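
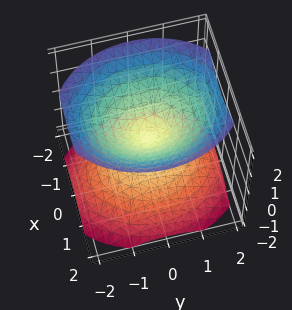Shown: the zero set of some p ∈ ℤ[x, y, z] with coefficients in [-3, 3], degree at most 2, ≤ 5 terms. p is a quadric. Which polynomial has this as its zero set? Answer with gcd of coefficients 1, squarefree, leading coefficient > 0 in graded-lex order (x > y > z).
3*x^2 + 2*y^2 - 3*z^2

First, I count 2 distinct pieces.
Then, the degree is 2 — two nappes meeting at a single point; a quadric.
Next, symmetries: the y ↦ −y reflection is a symmetry, so y appears only in even powers; it's symmetric under x → −x, forcing even powers of x; it's symmetric under z → −z, forcing even powers of z.
Then, against the integer gridlines: it crosses the y-axis at the gridline y = 0; one x-axis crossing is at x = 0.
Finally, fitting integer coefficients to these (and the overall shape) gives p.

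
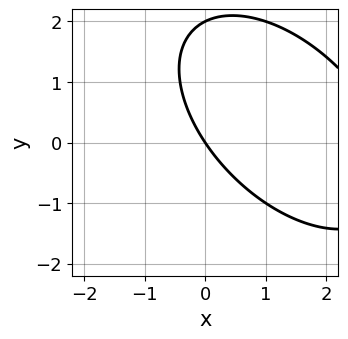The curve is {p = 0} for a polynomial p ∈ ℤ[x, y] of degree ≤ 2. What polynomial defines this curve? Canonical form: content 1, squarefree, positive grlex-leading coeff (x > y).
First, degree: a generic line meets the curve in up to 2 points, so deg p = 2.
Then, from the visible intercepts: among the integer gridlines, it crosses the y-axis at y ∈ {0, 2}; it meets the x-axis at x = 0 (among the integer gridlines).
Finally, putting this together gives p.

x^2 + x*y + y^2 - 3*x - 2*y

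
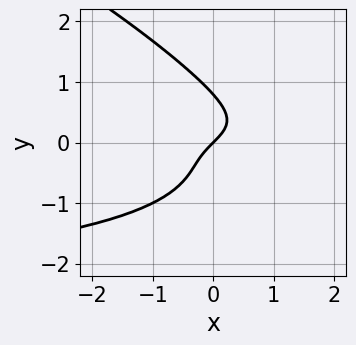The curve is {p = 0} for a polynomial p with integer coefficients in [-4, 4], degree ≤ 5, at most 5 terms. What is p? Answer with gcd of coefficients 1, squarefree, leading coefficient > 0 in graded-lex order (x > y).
x*y^3 + 2*y^4 + 3*x*y^2 + x - y

1. Degree: no degree-3 curve has this shape, so deg p = 4.
2. Reading off the gridlines: it crosses the y-axis at the gridline y = 0; one x-axis crossing is at x = 0.
3. Putting this together gives p.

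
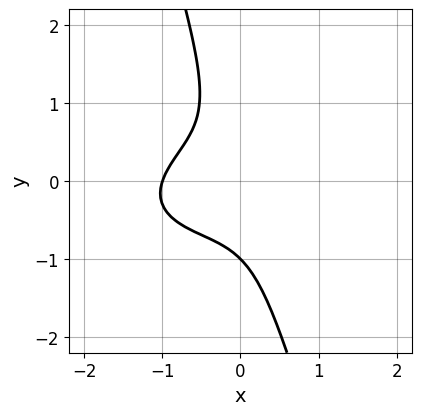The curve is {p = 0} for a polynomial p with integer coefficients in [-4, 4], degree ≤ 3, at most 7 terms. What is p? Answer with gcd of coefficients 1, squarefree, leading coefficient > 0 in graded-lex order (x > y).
1. deg p = 3. No degree-2 curve has this shape.
2. Checking where it meets the axes: one x-axis crossing is at x = -1; it meets the y-axis at y = -1 (among the integer gridlines).
3. These observations pin down the coefficients.

x^3 - x^2*y + 3*x*y^2 + y^3 + 1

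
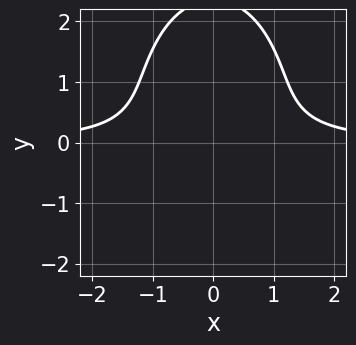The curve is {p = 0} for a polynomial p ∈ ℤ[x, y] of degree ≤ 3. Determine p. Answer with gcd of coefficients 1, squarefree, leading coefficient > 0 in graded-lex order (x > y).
2*x^2*y + y^3 - 2*y^2 - 2

(a) deg p = 3. A generic line meets the curve in up to 3 points.
(b) Symmetries: mirror symmetry x ↦ −x ⇒ only even powers of x.
(c) From the visible intercepts: no x-intercept at any integer in the box; it misses every integer gridline on the y-axis.
(d) Assembling these constraints gives the stated polynomial.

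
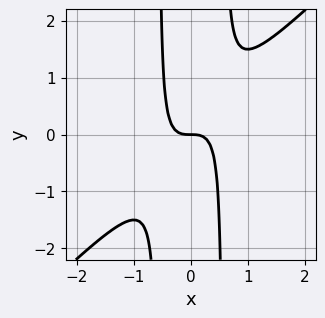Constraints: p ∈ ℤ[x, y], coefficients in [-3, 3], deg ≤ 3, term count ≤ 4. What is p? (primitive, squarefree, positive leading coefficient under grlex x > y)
First, degree: the shape is more complex than any degree-2 curve, so deg p = 3.
Next, observable constraints: it crosses the x-axis at the gridline x = 0; it meets the y-axis at y = 0 (among the integer gridlines).
Finally, these observations pin down the coefficients.

3*x^3 - 3*x^2*y + y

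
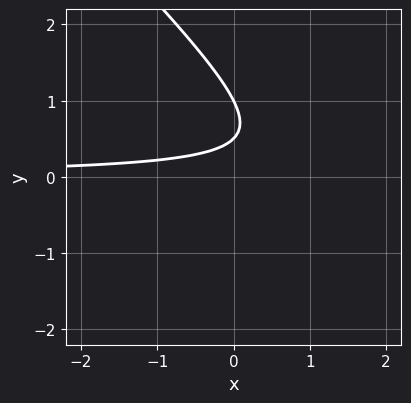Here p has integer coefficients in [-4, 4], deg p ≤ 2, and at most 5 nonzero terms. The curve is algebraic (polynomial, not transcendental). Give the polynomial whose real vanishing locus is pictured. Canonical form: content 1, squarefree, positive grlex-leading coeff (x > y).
2*x*y + 2*y^2 - 3*y + 1

(a) Degree: the shape is more complex than any degree-1 curve, so deg p = 2.
(b) Checking where it meets the axes: the curve avoids every integer x-axis point in the box; it crosses the y-axis at the gridline y = 1.
(c) Assembling these constraints gives the stated polynomial.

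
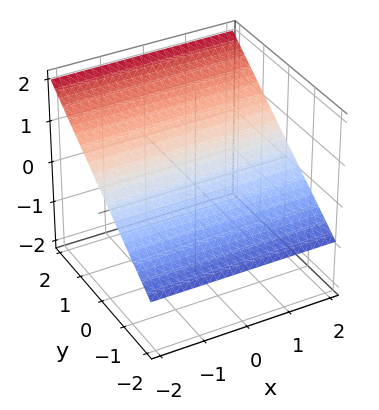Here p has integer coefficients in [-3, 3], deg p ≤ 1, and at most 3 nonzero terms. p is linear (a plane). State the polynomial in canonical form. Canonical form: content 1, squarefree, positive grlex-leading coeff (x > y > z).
1. deg p = 1. Every cross-section is a straight line — this is a plane.
2. From the visible intercepts: it misses every integer gridline on the x-axis; it meets the y-axis at y = -1 (among the integer gridlines).
3. Together with the visible shape, these determine p as stated.

2*y - 3*z + 2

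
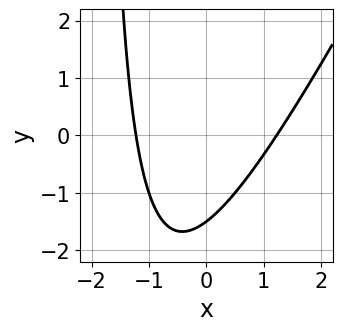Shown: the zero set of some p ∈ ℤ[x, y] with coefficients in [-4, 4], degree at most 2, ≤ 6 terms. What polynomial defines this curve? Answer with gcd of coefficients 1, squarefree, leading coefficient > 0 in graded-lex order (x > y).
(a) deg p = 2.
(b) Solving for integer coefficients yields p as stated.

2*x^2 - x*y - 2*y - 3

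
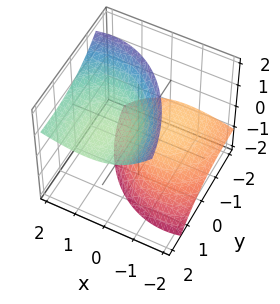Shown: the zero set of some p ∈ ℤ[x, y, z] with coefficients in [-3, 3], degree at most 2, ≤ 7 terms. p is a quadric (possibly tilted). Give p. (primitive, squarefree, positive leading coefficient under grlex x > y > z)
1. There are 2 components.
2. deg p = 2.
3. From the axis intercepts and sections: no x-intercept at any integer in the box; no y-intercept at any integer in the box.
4. Putting this together gives p.

2*x^2 - 3*x*z + y^2 - 3*y*z - 2*z^2 + 3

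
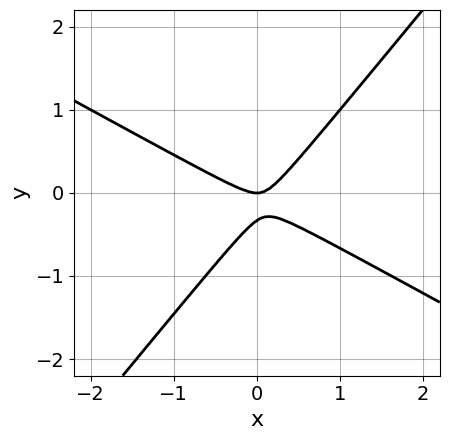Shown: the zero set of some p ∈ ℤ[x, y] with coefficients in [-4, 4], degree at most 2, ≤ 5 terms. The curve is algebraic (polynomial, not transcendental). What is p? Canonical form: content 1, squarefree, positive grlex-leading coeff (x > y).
2*x^2 + 2*x*y - 3*y^2 - y

(a) Degree: no degree-1 curve has this shape, so deg p = 2.
(b) Observable constraints: one y-axis crossing is at y = 0; it crosses the x-axis at the gridline x = 0.
(c) Fitting integer coefficients to these (and the overall shape) gives p.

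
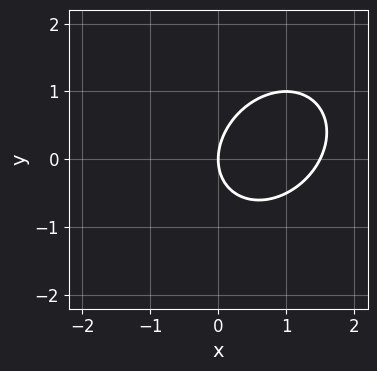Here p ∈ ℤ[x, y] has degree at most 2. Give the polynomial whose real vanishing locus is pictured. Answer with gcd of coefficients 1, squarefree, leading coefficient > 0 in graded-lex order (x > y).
2*x^2 - x*y + 2*y^2 - 3*x

1. The degree is 2 — no degree-1 curve has this shape.
2. Observable constraints: one y-axis crossing is at y = 0; it crosses the x-axis at the gridline x = 0.
3. Putting this together gives p.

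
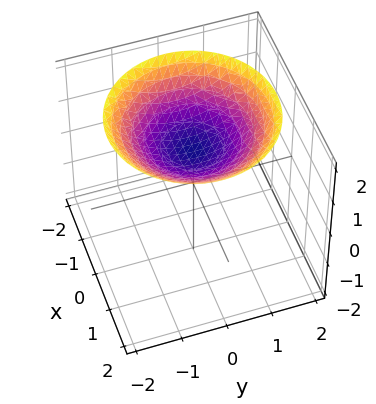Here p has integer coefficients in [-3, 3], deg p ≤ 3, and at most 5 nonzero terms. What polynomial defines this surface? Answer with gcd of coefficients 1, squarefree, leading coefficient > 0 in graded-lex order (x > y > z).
First, the degree is 2 — a generic line meets the surface in up to 2 points.
Next, symmetry: the z-axis is an axis of rotation, so x and y enter only as x² + y².
Next, from the visible intercepts: a circular section at z = 2 has radius between 1 and 2; no y-intercept at any integer in the box; it crosses the z-axis at the gridline z = 1; it misses every integer gridline on the x-axis.
Finally, the integer polynomial consistent with all of this is the stated p.

x^2 + y^2 - 3*z + 3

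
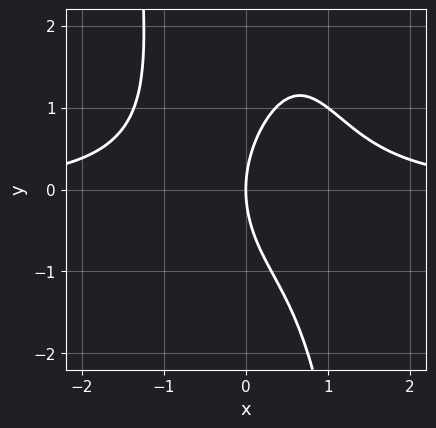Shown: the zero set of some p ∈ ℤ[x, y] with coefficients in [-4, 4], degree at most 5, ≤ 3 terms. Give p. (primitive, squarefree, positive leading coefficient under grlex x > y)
(a) The degree is 4 — the shape is more complex than any degree-3 curve.
(b) Observable constraints: it meets the x-axis at x = 0 (among the integer gridlines); one y-axis crossing is at y = 0.
(c) The integer polynomial consistent with all of this is the stated p.

2*x^3*y + y^2 - 3*x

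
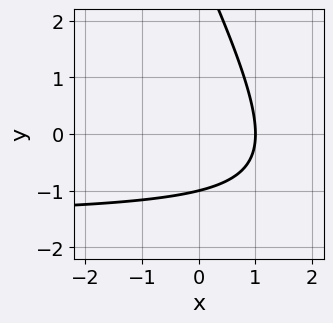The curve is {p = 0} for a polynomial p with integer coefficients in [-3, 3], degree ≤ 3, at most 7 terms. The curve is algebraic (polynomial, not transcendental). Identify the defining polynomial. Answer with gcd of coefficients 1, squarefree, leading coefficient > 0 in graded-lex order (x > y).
2*x*y + y^2 + 3*x - 2*y - 3

The degree is 2 — no degree-1 curve has this shape.
Reading off the gridlines: one x-axis crossing is at x = 1; one y-axis crossing is at y = -1.
Together with the visible shape, these determine p as stated.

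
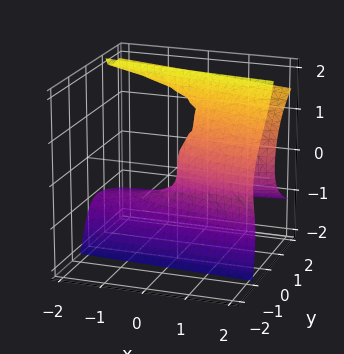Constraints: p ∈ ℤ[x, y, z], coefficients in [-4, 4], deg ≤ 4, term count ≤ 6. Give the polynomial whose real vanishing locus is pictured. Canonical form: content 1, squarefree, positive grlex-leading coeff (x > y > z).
1. deg p = 3. No degree-2 surface has this shape.
2. Observable constraints: it meets the x-axis at x = 0 (among the integer gridlines); it crosses the z-axis at the gridline z = 0; it crosses the y-axis at the gridline y = 0.
3. Assembling these constraints gives the stated polynomial.

3*y*z^2 - z^3 - 3*y^2 + x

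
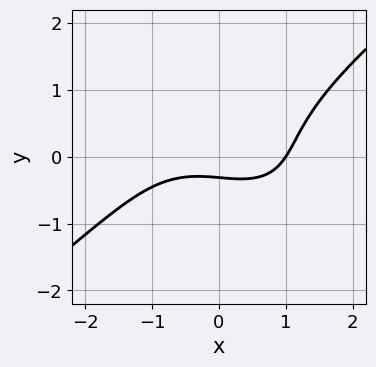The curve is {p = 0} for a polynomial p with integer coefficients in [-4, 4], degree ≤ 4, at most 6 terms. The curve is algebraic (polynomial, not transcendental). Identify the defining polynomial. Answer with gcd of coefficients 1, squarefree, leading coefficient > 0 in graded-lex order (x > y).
x^3 - 2*y^3 + x*y - 3*y - 1

(a) deg p = 3. A generic line meets the curve in up to 3 points.
(b) Against the integer gridlines: it meets the x-axis at x = 1 (among the integer gridlines).
(c) Assembling these constraints gives the stated polynomial.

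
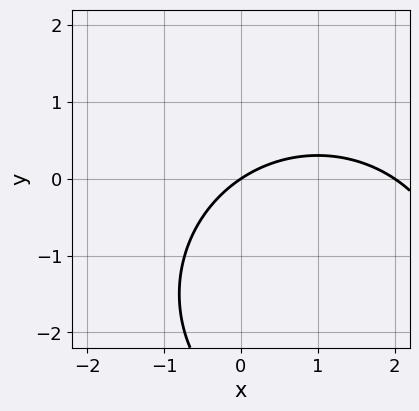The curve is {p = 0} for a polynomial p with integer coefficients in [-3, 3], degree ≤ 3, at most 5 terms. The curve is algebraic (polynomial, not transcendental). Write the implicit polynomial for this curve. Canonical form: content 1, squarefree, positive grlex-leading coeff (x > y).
(a) Degree: no degree-1 curve has this shape, so deg p = 2.
(b) Observable constraints: it crosses the y-axis at the gridline y = 0; among the integer gridlines, it crosses the x-axis at x ∈ {0, 2}.
(c) These observations pin down the coefficients.

x^2 + y^2 - 2*x + 3*y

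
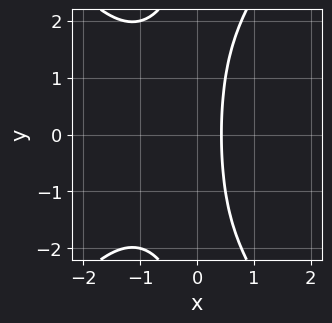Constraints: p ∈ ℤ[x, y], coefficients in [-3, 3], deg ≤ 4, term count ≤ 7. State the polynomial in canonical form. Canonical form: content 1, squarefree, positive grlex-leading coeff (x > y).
Degree: the shape is more complex than any degree-2 curve, so deg p = 3.
Symmetries: mirror symmetry y ↦ −y ⇒ only even powers of y.
Checking where it meets the axes: the curve avoids every integer y-axis point in the box.
Putting this together gives p.

2*x^3 - x*y^2 + 3*x^2 + 3*x - 2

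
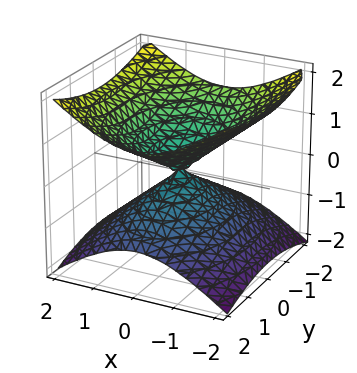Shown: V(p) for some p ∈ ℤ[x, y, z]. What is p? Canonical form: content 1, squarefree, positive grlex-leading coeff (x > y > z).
1. The degree is 2 — a double cone through the origin; a quadric.
2. Symmetries: the y ↦ −y reflection is a symmetry, so y appears only in even powers; it's symmetric under x → −x, forcing even powers of x; mirror symmetry z ↦ −z ⇒ only even powers of z.
3. Reading off the gridlines: it crosses the y-axis at the gridline y = 0; it meets the z-axis at z = 0 (among the integer gridlines).
4. The integer polynomial consistent with all of this is the stated p.

2*x^2 + y^2 - 3*z^2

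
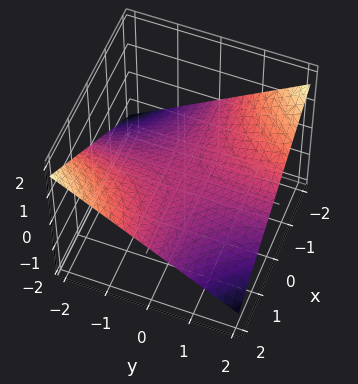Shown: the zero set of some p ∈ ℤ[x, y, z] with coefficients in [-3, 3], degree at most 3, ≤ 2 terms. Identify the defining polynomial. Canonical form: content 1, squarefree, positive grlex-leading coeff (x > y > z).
x*y + 3*z

deg p = 2.
From the visible intercepts: one z-axis crossing is at z = 0; every point of the y-axis in the box is on the surface; every point of the x-axis in the box is on the surface.
Together with the visible shape, these determine p as stated.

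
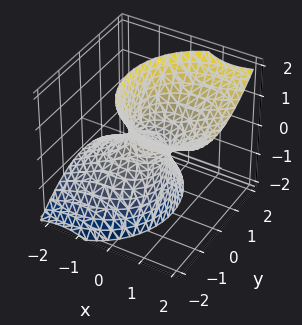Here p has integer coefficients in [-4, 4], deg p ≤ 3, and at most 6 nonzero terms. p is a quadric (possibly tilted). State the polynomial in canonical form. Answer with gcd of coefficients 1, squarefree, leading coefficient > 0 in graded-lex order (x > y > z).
2*x^2 - 3*x*z + 2*y^2 - z^2 - 1

(a) deg p = 2. A generic line meets the surface in up to 2 points.
(b) Checking where it meets the axes: it misses every integer gridline on the z-axis.
(c) Solving for integer coefficients yields p as stated.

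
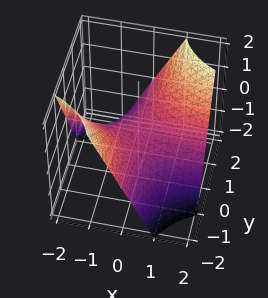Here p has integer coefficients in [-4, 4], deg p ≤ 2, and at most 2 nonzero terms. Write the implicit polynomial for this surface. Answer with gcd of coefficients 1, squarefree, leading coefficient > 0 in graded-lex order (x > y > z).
x*y - z

Degree: a hyperbolic paraboloid; a quadric, so deg p = 2.
Checking where it meets the axes: every point of the x-axis in the box is on the surface; every point of the y-axis in the box is on the surface.
Together with the visible shape, these determine p as stated.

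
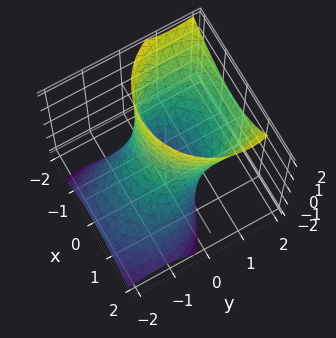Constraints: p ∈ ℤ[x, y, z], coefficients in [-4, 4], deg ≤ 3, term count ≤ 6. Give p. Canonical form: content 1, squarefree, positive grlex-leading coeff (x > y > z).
1. deg p = 2. No degree-1 surface has this shape.
2. Reading off the gridlines: it misses every integer gridline on the z-axis; the x-axis gridline crossings are at x ∈ {-1, 1}; among the integer gridlines, it crosses the y-axis at y ∈ {-1, 1}.
3. Fitting integer coefficients to these (and the overall shape) gives p.

2*x^2 + x*z + 2*y^2 - 3*y*z - 2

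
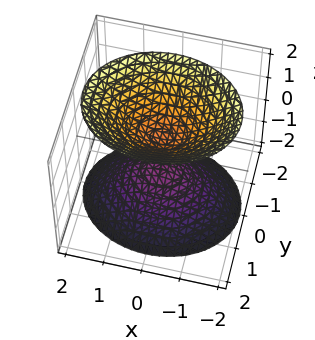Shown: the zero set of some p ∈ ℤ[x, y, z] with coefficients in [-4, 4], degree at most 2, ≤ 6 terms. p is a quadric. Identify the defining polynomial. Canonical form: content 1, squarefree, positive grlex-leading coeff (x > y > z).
1. There are 2 components.
2. The degree is 2 — two separate bowl-shaped sheets opening away from each other; a quadric.
3. Symmetries: mirror symmetry z ↦ −z ⇒ only even powers of z; the y ↦ −y reflection is a symmetry, so y appears only in even powers; the x ↦ −x reflection is a symmetry, so x appears only in even powers.
4. From the visible intercepts: the surface avoids every integer y-axis point in the box; it misses every integer gridline on the x-axis.
5. These observations pin down the coefficients.

2*x^2 + 3*y^2 - 2*z^2 + 1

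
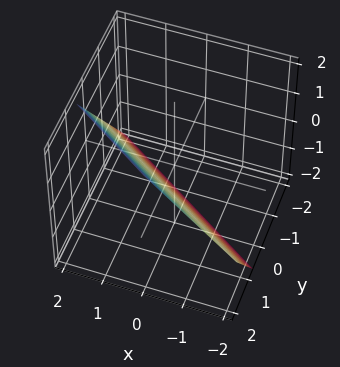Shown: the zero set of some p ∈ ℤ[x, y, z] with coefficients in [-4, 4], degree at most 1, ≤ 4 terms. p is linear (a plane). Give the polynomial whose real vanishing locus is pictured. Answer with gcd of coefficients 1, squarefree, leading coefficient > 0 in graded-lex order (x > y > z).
2*x + 3*y - 2*z - 2

First, the degree is 1 — every cross-section is a straight line — this is a plane.
Then, from the axis intercepts and sections: one z-axis crossing is at z = -1; it crosses the x-axis at the gridline x = 1.
Finally, the integer polynomial consistent with all of this is the stated p.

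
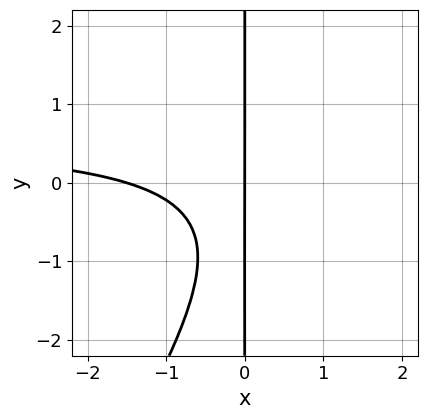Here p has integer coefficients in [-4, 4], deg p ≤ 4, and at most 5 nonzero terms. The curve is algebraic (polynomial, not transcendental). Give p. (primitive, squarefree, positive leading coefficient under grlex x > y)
3*x^2*y - 2*x*y^2 - 2*x^2 - 2*x*y - 3*x

(a) Degree: no degree-2 curve has this shape, so deg p = 3.
(b) Against the integer gridlines: the visible y-axis segment lies entirely on the curve; it meets the x-axis at x = 0 (among the integer gridlines).
(c) Together with the visible shape, these determine p as stated.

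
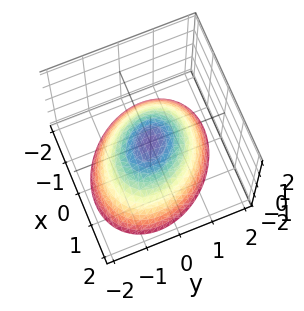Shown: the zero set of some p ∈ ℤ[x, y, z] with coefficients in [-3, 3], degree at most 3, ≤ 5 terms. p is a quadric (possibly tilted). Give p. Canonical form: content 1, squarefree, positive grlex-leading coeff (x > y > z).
2*x^2 + x*y + 2*y^2 + 3*z

1. deg p = 2.
2. Checking where it meets the axes: it meets the z-axis at z = 0 (among the integer gridlines); it meets the x-axis at x = 0 (among the integer gridlines).
3. Fitting integer coefficients to these (and the overall shape) gives p.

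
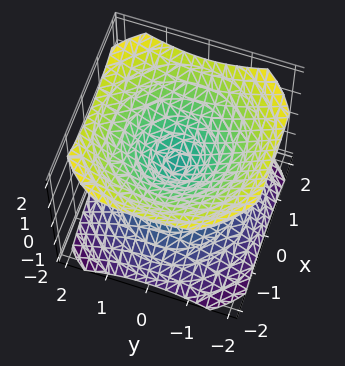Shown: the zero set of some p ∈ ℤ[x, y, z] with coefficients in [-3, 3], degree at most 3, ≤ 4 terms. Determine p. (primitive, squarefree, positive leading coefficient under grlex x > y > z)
First, there are 2 components. They look like related sheets of one shape, so recover p as a whole.
Then, degree: a double cone through the origin; a quadric, so deg p = 2.
Then, symmetries: mirror symmetry z ↦ −z ⇒ only even powers of z; the surface is invariant under rotation about z: p = q(x² + y², z).
Next, against the integer gridlines: a circular section at z = -1 has radius between 1 and 2; one z-axis crossing is at z = 0; one y-axis crossing is at y = 0; it meets the x-axis at x = 0 (among the integer gridlines).
Finally, solving for integer coefficients yields p as stated.

2*x^2 + 2*y^2 - 3*z^2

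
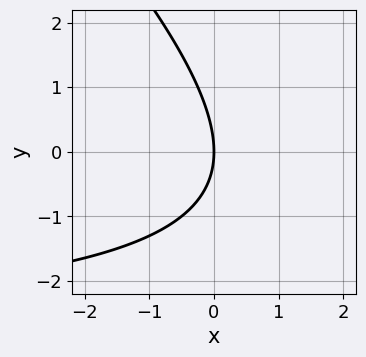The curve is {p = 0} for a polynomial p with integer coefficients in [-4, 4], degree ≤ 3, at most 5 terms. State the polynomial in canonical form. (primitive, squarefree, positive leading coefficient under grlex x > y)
x*y + y^2 + 3*x

First, deg p = 2.
Then, reading off the gridlines: one x-axis crossing is at x = 0; it meets the y-axis at y = 0 (among the integer gridlines).
Finally, matching integer coefficients to the picture gives p.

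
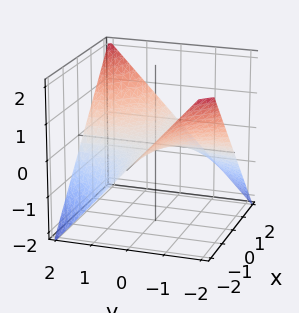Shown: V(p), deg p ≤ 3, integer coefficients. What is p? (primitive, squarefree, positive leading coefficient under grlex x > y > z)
x*y - 2*z

First, the degree is 2 — a hyperbolic paraboloid; a quadric.
Next, from the axis intercepts and sections: one z-axis crossing is at z = 0; every point of the x-axis in the box is on the surface.
Finally, matching integer coefficients to the picture gives p. Check: (0, -2, 0) on the y-axis lies on the surface, and p(0, -2, 0) = 0. ✓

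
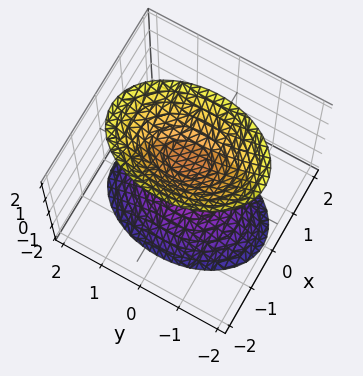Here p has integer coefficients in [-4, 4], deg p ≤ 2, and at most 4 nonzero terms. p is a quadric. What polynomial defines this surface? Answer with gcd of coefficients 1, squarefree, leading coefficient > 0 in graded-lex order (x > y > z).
2*x^2 + y^2 - z^2 + 1

There are 2 components.
deg p = 2.
Symmetries: it's symmetric under y → −y, forcing even powers of y; it's symmetric under x → −x, forcing even powers of x; mirror symmetry z ↦ −z ⇒ only even powers of z.
Reading off the gridlines: it misses every integer gridline on the y-axis; the surface avoids every integer x-axis point in the box.
Solving for integer coefficients yields p as stated.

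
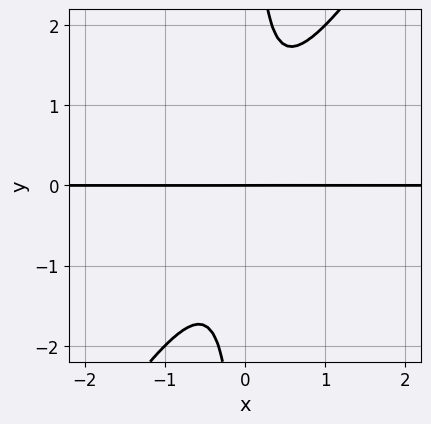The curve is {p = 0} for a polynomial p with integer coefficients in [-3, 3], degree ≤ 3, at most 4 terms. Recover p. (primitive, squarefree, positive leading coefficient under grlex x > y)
Degree: a generic line meets the curve in up to 3 points, so deg p = 3.
Observable constraints: every point of the x-axis in the box is on the curve; it crosses the y-axis at the gridline y = 0.
Fitting integer coefficients to these (and the overall shape) gives p.

3*x^2*y - 2*x*y^2 + y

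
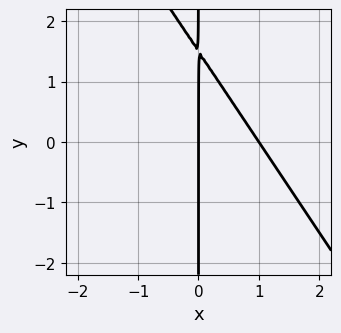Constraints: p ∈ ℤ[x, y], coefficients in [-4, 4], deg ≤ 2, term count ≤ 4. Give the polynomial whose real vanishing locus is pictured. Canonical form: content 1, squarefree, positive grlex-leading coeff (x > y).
(a) Degree: a generic line meets the curve in up to 2 points, so deg p = 2.
(b) Reading off the gridlines: among the integer gridlines, it crosses the x-axis at x ∈ {0, 1}; every point of the y-axis in the box is on the curve.
(c) Putting this together gives p.

3*x^2 + 2*x*y - 3*x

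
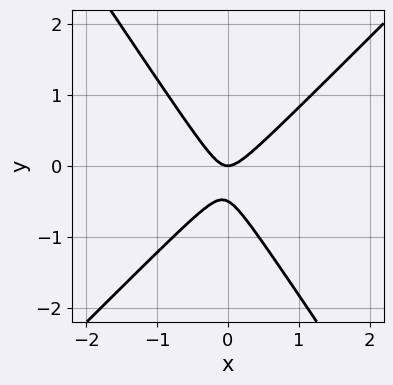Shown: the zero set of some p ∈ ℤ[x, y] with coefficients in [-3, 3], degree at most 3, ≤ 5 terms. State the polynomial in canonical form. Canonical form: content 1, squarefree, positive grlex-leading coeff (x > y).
3*x^2 - x*y - 2*y^2 - y

The degree is 2 — the shape is more complex than any degree-1 curve.
Against the integer gridlines: it meets the x-axis at x = 0 (among the integer gridlines); it crosses the y-axis at the gridline y = 0.
The integer polynomial consistent with all of this is the stated p.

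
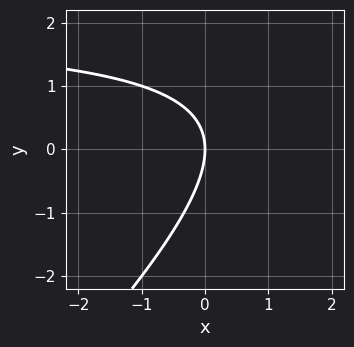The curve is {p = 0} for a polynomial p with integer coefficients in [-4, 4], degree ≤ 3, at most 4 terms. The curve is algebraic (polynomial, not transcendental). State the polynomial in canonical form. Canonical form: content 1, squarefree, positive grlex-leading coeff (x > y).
First, deg p = 2. A generic line meets the curve in up to 2 points.
Then, against the integer gridlines: it crosses the y-axis at the gridline y = 0; one x-axis crossing is at x = 0.
Finally, fitting integer coefficients to these (and the overall shape) gives p.

x*y - y^2 - 2*x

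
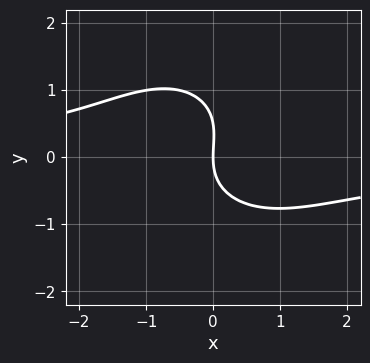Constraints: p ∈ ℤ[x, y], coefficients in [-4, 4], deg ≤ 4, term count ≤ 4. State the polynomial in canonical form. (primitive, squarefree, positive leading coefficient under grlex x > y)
2*x^2*y + 2*y^3 - y^2 + 3*x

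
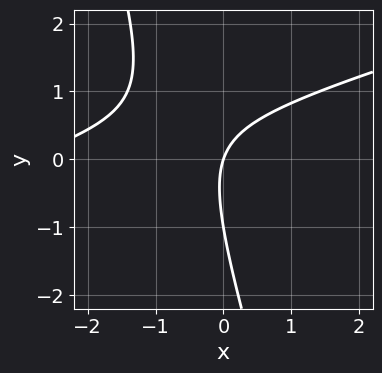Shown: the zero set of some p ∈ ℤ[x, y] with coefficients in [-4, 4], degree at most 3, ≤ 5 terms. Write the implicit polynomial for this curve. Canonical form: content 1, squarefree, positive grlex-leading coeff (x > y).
x^2 - 3*x*y - y^2 + 3*x - y

Degree: a generic line meets the curve in up to 2 points, so deg p = 2.
From the axis intercepts and sections: it crosses the x-axis at the gridline x = 0; the y-axis gridline crossings are at y ∈ {-1, 0}.
Assembling these constraints gives the stated polynomial.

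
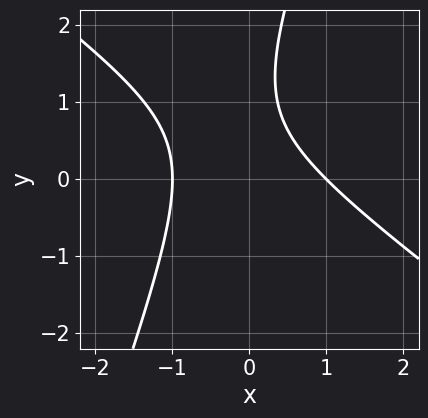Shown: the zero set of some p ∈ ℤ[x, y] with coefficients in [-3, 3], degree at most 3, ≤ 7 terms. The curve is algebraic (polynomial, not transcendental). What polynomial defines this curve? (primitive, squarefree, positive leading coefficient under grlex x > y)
First, degree: a generic line meets the curve in up to 2 points, so deg p = 2.
Next, reading off the gridlines: among the integer gridlines, it crosses the x-axis at x ∈ {-1, 1}; no y-intercept at any integer in the box.
Finally, putting this together gives p.

2*x^2 + 2*x*y - y^2 + 2*y - 2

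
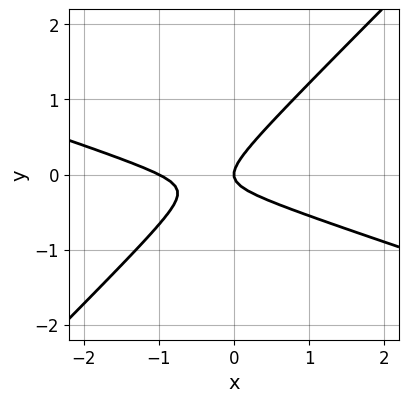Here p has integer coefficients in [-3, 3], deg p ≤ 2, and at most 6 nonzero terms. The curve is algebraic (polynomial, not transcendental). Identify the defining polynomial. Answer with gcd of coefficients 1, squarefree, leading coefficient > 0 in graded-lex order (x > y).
x^2 + 2*x*y - 3*y^2 + x

(a) deg p = 2. No degree-1 curve has this shape.
(b) From the axis intercepts and sections: it meets the y-axis at y = 0 (among the integer gridlines); among the integer gridlines, it crosses the x-axis at x ∈ {-1, 0}.
(c) Matching integer coefficients to the picture gives p.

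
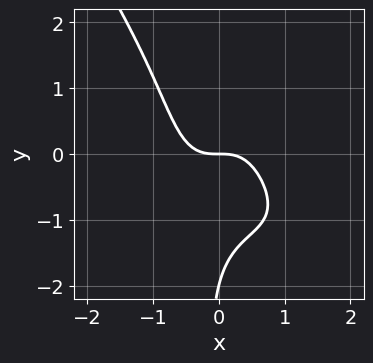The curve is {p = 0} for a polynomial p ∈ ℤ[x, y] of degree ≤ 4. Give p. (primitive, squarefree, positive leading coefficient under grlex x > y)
2*x^3*y - x*y^3 + 3*x^3 + y^2 + 2*y

Degree: the shape is more complex than any degree-3 curve, so deg p = 4.
Against the integer gridlines: it meets the x-axis at x = 0 (among the integer gridlines); the y-axis gridline crossings are at y ∈ {-2, 0}.
Matching integer coefficients to the picture gives p.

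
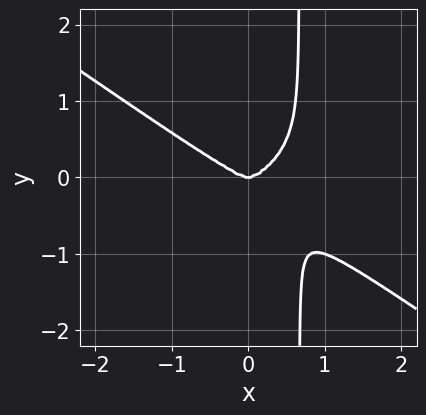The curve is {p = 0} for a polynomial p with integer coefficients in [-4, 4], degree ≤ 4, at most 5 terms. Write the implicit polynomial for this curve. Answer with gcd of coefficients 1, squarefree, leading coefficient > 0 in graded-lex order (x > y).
The degree is 4 — a generic line meets the curve in up to 4 points.
From the axis intercepts and sections: it crosses the x-axis at the gridline x = 0; one y-axis crossing is at y = 0.
These observations pin down the coefficients.

x^4 + 3*x*y^3 - 2*y^3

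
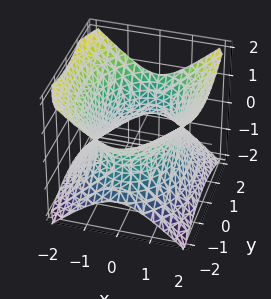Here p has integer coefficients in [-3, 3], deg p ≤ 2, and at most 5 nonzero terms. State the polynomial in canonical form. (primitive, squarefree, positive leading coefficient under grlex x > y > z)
2*x^2 + y^2 - 2*z^2 - 3

First, the degree is 2 — an hourglass — one-sheet hyperboloid; a quadric.
Next, symmetries: mirror symmetry z ↦ −z ⇒ only even powers of z; mirror symmetry x ↦ −x ⇒ only even powers of x; mirror symmetry y ↦ −y ⇒ only even powers of y.
Next, against the integer gridlines: it misses every integer gridline on the z-axis.
Finally, assembling these constraints gives the stated polynomial.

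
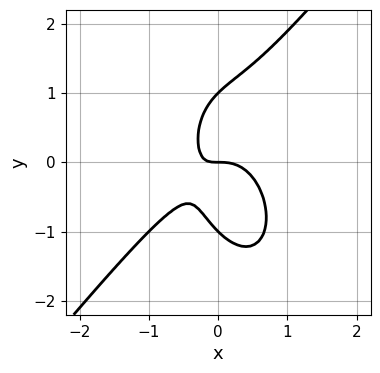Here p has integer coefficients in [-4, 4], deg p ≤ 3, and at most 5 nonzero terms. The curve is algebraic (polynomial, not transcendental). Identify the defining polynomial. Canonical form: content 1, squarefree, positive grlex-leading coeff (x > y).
3*x^3 - x^2*y - y^3 + 2*x*y + y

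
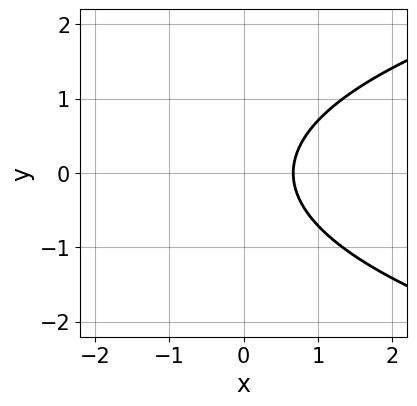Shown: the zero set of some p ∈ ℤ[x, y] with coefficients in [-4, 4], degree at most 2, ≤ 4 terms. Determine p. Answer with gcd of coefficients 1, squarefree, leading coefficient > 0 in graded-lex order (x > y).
2*y^2 - 3*x + 2

(a) Degree: the shape is more complex than any degree-1 curve, so deg p = 2.
(b) Symmetries: it's symmetric under y → −y, forcing even powers of y.
(c) Against the integer gridlines: it misses every integer gridline on the y-axis.
(d) Fitting integer coefficients to these (and the overall shape) gives p.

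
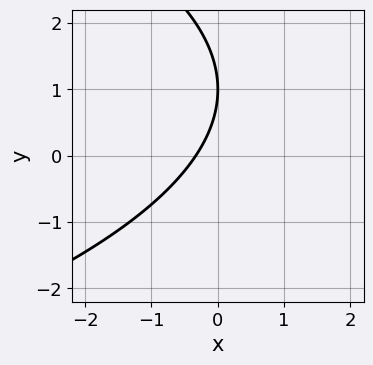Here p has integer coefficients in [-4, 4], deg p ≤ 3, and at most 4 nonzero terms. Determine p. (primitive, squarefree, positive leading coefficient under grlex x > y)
y^2 + 3*x - 2*y + 1

(a) The degree is 2 — a generic line meets the curve in up to 2 points.
(b) Checking where it meets the axes: it meets the y-axis at y = 1 (among the integer gridlines).
(c) Assembling these constraints gives the stated polynomial.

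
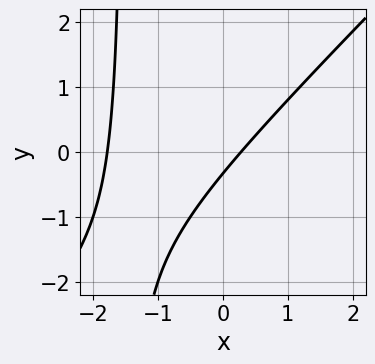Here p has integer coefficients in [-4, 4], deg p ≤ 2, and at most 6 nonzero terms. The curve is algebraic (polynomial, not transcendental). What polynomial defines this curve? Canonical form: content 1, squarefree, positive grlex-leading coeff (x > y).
2*x^2 - 2*x*y + 3*x - 3*y - 1

First, the degree is 2 — the shape is more complex than any degree-1 curve.
Finally, solving for integer coefficients yields p as stated.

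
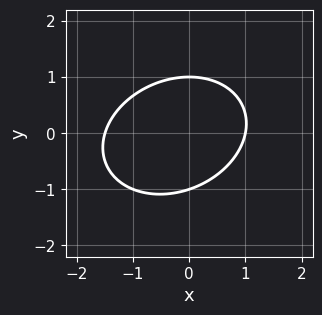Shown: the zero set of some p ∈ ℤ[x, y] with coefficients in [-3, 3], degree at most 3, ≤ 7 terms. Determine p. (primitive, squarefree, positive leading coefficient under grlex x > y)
2*x^2 - x*y + 3*y^2 + x - 3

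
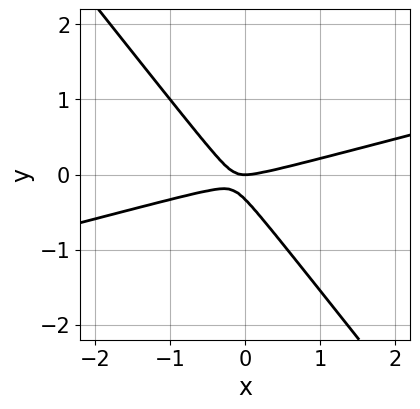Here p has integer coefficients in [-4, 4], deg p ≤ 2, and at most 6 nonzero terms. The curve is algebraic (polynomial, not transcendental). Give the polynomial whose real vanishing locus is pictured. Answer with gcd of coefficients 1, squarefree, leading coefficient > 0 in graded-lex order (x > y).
1. Degree: the shape is more complex than any degree-1 curve, so deg p = 2.
2. From the visible intercepts: it crosses the x-axis at the gridline x = 0; one y-axis crossing is at y = 0.
3. Solving for integer coefficients yields p as stated.

x^2 - 3*x*y - 3*y^2 - y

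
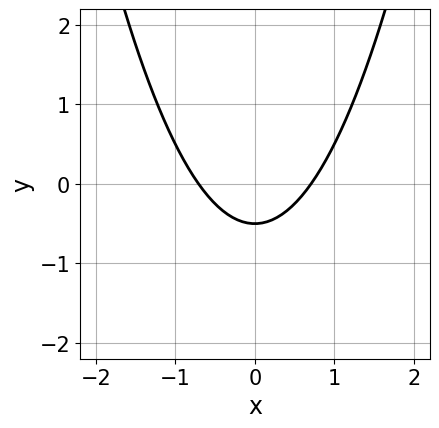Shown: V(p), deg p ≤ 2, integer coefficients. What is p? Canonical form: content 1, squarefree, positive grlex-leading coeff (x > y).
First, degree: no degree-1 curve has this shape, so deg p = 2.
Next, symmetries: mirror symmetry x ↦ −x ⇒ only even powers of x.
Finally, assembling these constraints gives the stated polynomial.

2*x^2 - 2*y - 1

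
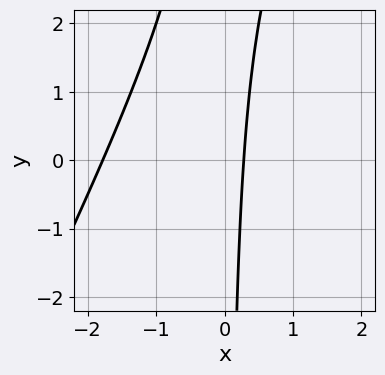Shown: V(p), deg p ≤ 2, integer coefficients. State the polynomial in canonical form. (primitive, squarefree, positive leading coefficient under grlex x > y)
2*x^2 - x*y + 3*x - 1

(a) The degree is 2 — the shape is more complex than any degree-1 curve.
(b) Reading off the gridlines: no y-intercept at any integer in the box.
(c) These observations pin down the coefficients.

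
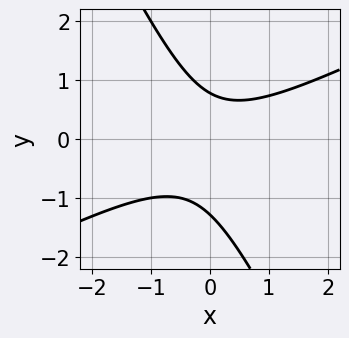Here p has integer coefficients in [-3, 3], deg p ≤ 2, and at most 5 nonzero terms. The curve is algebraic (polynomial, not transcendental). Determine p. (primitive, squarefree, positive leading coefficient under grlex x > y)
First, the degree is 2 — the shape is more complex than any degree-1 curve.
Then, observable constraints: no x-intercept at any integer in the box.
Finally, assembling these constraints gives the stated polynomial.

2*x^2 - 3*x*y - 2*y^2 - y + 2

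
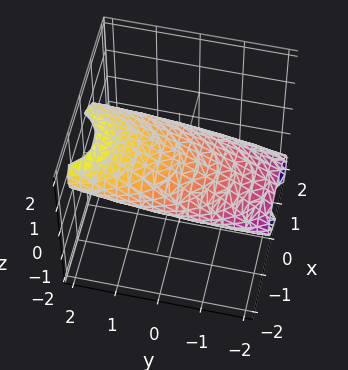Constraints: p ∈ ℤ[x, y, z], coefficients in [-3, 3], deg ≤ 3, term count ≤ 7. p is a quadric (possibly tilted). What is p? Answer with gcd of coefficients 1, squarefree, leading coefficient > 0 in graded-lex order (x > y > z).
2*x^2 + 2*x*z + y^2 - 3*y*z + 3*z^2 - 3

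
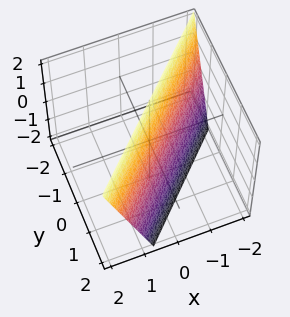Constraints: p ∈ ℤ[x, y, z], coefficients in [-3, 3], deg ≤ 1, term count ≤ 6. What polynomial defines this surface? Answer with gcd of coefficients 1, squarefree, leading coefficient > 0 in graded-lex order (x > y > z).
3*x - 3*y - z + 2

1. deg p = 1. Every cross-section is a straight line — this is a plane.
2. Against the integer gridlines: it meets the z-axis at z = 2 (among the integer gridlines).
3. Fitting integer coefficients to these (and the overall shape) gives p.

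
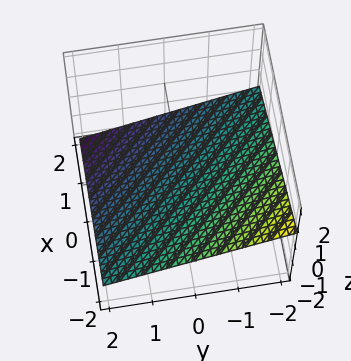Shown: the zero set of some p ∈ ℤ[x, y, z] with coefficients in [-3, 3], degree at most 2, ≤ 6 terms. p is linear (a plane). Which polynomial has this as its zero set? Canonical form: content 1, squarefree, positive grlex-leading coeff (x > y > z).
First, deg p = 1. The surface is flat (a plane).
Then, reading off the gridlines: it meets the y-axis at y = -2 (among the integer gridlines); it meets the x-axis at x = -2 (among the integer gridlines).
Finally, together with the visible shape, these determine p as stated.

x + y + 3*z + 2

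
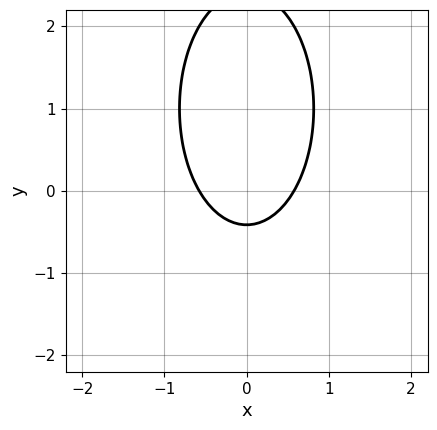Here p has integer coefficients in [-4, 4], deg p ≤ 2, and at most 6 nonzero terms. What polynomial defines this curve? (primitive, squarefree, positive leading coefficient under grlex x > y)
3*x^2 + y^2 - 2*y - 1

deg p = 2.
Symmetries: it's symmetric under x → −x, forcing even powers of x.
The integer polynomial consistent with all of this is the stated p.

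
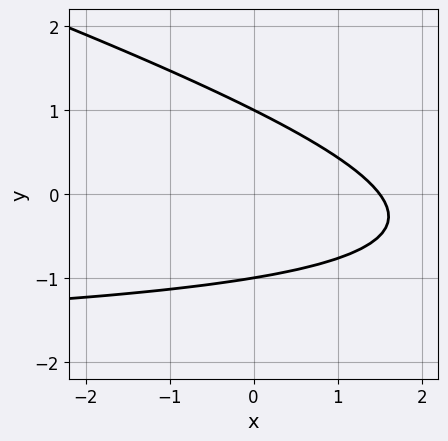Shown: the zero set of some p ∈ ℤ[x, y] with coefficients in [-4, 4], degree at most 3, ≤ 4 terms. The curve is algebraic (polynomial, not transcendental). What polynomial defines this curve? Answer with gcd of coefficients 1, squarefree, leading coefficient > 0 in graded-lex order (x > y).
x*y + 3*y^2 + 2*x - 3

First, the degree is 2 — a generic line meets the curve in up to 2 points.
Next, from the visible intercepts: the y-axis gridline crossings are at y ∈ {-1, 1}.
Finally, together with the visible shape, these determine p as stated.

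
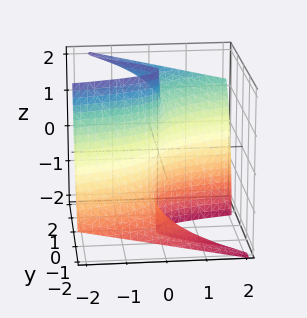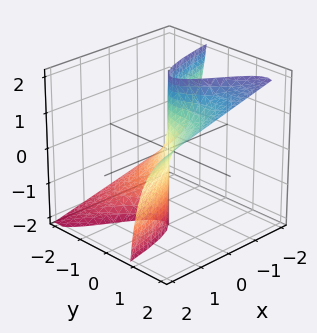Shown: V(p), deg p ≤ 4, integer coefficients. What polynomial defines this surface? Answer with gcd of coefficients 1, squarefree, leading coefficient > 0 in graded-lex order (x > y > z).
1. Degree: no degree-2 surface has this shape, so deg p = 3.
2. Observable constraints: every point of the z-axis in the box is on the surface; it meets the y-axis at y = 0 (among the integer gridlines).
3. These observations pin down the coefficients.

2*y^3 - 3*y^2*z - 3*x + 2*y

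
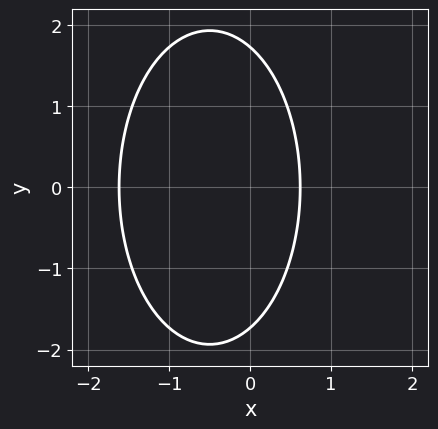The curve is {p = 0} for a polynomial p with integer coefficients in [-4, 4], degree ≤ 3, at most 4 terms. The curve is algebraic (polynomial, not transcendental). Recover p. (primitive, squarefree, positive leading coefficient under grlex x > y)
3*x^2 + y^2 + 3*x - 3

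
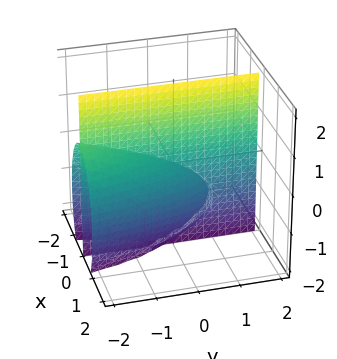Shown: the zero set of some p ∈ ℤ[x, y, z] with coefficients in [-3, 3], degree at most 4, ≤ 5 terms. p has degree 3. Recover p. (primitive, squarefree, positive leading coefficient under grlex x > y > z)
There are 2 components. Treating them together as one polynomial.
Degree: no degree-2 surface has this shape, so deg p = 3.
Against the integer gridlines: every point of the z-axis in the box is on the surface; the visible y-axis segment lies entirely on the surface.
These observations pin down the coefficients.

3*x^3 + x*z^2 + x*y + 2*x*z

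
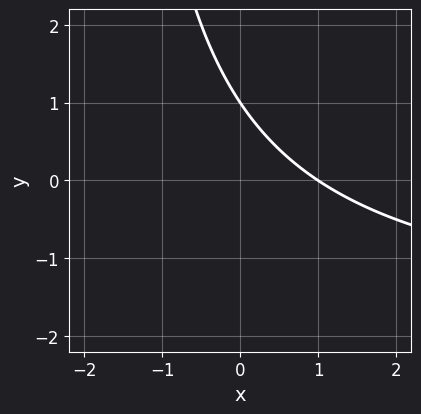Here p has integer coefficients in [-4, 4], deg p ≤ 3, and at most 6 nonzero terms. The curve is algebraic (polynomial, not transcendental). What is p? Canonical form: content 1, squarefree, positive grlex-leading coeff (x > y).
x*y + 2*x + 2*y - 2

The degree is 2 — no degree-1 curve has this shape.
Reading off the gridlines: it meets the y-axis at y = 1 (among the integer gridlines); it crosses the x-axis at the gridline x = 1.
Together with the visible shape, these determine p as stated.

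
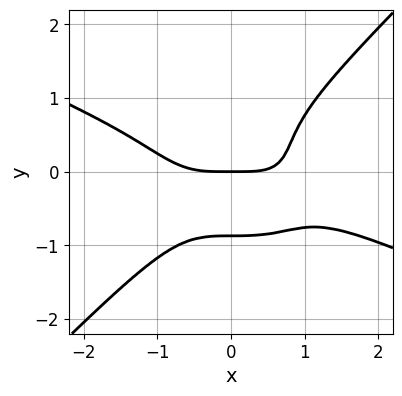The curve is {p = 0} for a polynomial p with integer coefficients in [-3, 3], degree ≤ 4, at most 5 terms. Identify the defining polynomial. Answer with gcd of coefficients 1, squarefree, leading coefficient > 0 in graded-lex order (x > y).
deg p = 4. The shape is more complex than any degree-3 curve.
Checking where it meets the axes: one x-axis crossing is at x = 0; it crosses the y-axis at the gridline y = 0.
These observations pin down the coefficients.

x^4 + 2*x^3*y - 3*y^4 - 2*y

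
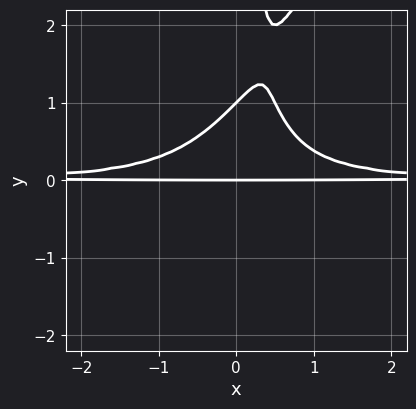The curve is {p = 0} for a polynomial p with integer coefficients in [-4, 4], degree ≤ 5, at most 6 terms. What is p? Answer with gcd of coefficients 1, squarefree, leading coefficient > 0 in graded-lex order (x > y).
(a) The degree is 4 — the shape is more complex than any degree-3 curve.
(b) From the visible intercepts: the y-axis gridline crossings are at y ∈ {0, 1}; every point of the x-axis in the box is on the curve.
(c) Together with the visible shape, these determine p as stated.

2*x^2*y^2 - x*y^3 + y^2 - y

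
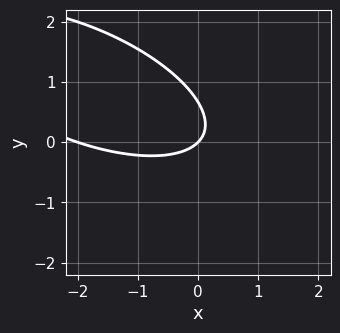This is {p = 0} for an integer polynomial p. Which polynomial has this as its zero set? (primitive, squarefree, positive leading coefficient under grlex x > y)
(a) The degree is 2 — a generic line meets the curve in up to 2 points.
(b) Observable constraints: it meets the y-axis at y = 0 (among the integer gridlines); the x-axis gridline crossings are at x ∈ {-2, 0}.
(c) Solving for integer coefficients yields p as stated.

x^2 + 2*x*y + 3*y^2 + 2*x - 2*y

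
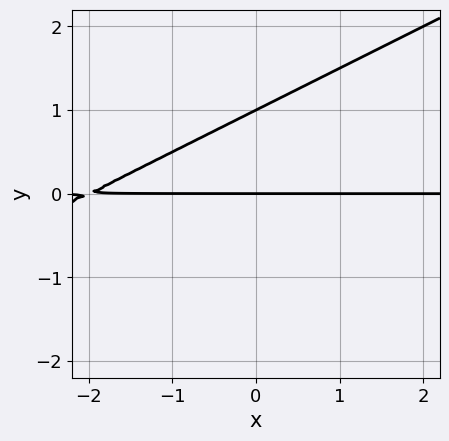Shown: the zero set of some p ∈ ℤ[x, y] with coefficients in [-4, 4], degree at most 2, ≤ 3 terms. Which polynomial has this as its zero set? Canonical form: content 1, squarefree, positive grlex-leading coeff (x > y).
x*y - 2*y^2 + 2*y

1. The degree is 2 — a generic line meets the curve in up to 2 points.
2. From the axis intercepts and sections: the y-axis gridline crossings are at y ∈ {0, 1}; every point of the x-axis in the box is on the curve.
3. Together with the visible shape, these determine p as stated.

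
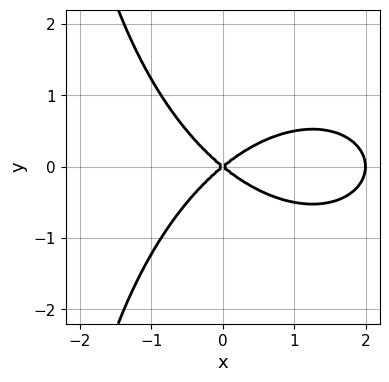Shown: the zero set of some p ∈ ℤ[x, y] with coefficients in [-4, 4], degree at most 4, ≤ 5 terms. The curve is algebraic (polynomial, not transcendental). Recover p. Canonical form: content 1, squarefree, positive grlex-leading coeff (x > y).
x^3 + x*y^2 - 2*x^2 + 3*y^2

(a) deg p = 3. The shape is more complex than any degree-2 curve.
(b) Symmetries: the y ↦ −y reflection is a symmetry, so y appears only in even powers.
(c) Against the integer gridlines: it meets the y-axis at y = 0 (among the integer gridlines); the x-axis gridline crossings are at x ∈ {0, 2}.
(d) Together with the visible shape, these determine p as stated.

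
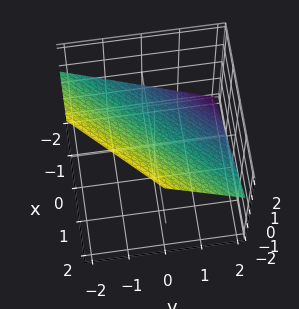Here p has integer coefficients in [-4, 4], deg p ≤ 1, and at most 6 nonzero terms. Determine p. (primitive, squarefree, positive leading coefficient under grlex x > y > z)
(a) deg p = 1.
(b) Reading off the gridlines: it meets the x-axis at x = -1 (among the integer gridlines); one y-axis crossing is at y = 1.
(c) Fitting integer coefficients to these (and the overall shape) gives p.

2*x - 2*y - 3*z + 2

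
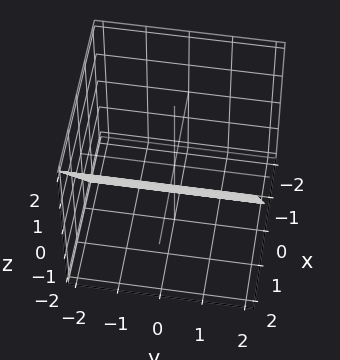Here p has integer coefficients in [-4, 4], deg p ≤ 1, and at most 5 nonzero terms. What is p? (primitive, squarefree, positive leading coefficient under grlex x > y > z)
Degree: every cross-section is a straight line — this is a plane, so deg p = 1.
Reading off the gridlines: it misses every integer gridline on the y-axis; it meets the z-axis at z = -1 (among the integer gridlines).
Together with the visible shape, these determine p as stated.

3*x - 2*z - 2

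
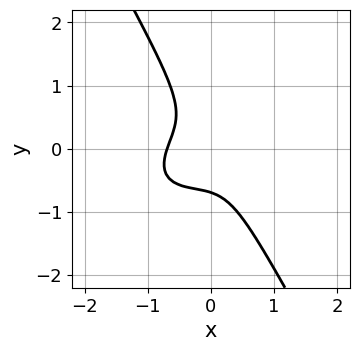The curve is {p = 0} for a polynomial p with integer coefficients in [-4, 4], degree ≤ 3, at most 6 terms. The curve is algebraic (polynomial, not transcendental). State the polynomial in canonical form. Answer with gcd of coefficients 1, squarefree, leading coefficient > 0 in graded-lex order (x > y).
3*x^3 - 3*x^2*y + 3*x*y^2 + 3*y^3 + 1

1. deg p = 3. A generic line meets the curve in up to 3 points.
2. The integer polynomial consistent with all of this is the stated p.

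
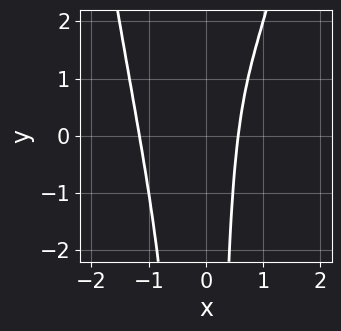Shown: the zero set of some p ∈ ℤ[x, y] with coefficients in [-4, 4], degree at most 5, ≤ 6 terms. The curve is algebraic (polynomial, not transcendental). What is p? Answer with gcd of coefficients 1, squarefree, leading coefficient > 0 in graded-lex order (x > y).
3*x^4 - 2*x^2*y + 3*x - 2

deg p = 4. No degree-3 curve has this shape.
Against the integer gridlines: no y-intercept at any integer in the box.
Fitting integer coefficients to these (and the overall shape) gives p.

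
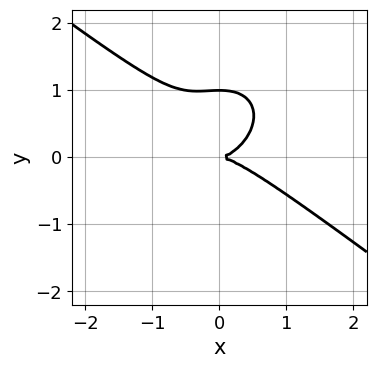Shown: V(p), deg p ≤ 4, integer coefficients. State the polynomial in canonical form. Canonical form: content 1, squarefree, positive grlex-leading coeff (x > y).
(a) The degree is 3 — the shape is more complex than any degree-2 curve.
(b) From the visible intercepts: the y-axis gridline crossings are at y ∈ {0, 1}; one x-axis crossing is at x = 0.
(c) The integer polynomial consistent with all of this is the stated p.

2*x^3 + x^2*y + 3*y^3 - 3*y^2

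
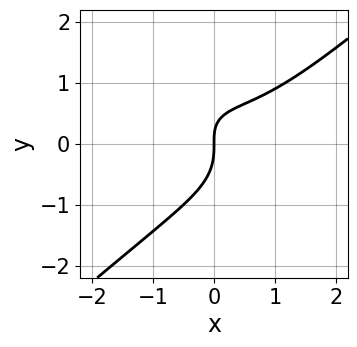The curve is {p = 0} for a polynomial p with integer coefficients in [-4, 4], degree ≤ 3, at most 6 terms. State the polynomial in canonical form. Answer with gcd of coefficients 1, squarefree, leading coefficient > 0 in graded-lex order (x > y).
2*x^3 - 3*y^3 - x^2 - 2*x*y + 3*x

(a) deg p = 3. The shape is more complex than any degree-2 curve.
(b) Observable constraints: it meets the y-axis at y = 0 (among the integer gridlines); one x-axis crossing is at x = 0.
(c) Putting this together gives p.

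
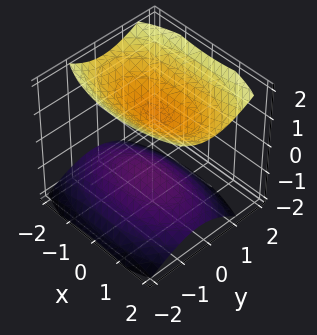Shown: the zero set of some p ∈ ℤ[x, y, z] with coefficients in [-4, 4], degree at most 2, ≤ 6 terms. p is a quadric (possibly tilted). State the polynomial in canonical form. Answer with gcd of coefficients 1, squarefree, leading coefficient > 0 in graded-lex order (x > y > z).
1. There are 2 components.
2. Degree: no degree-1 surface has this shape, so deg p = 2.
3. Against the integer gridlines: no y-intercept at any integer in the box; the z-axis gridline crossings are at z ∈ {-1, 1}; no x-intercept at any integer in the box.
4. Putting this together gives p.

x^2 + 3*y^2 - y*z - 3*z^2 + 3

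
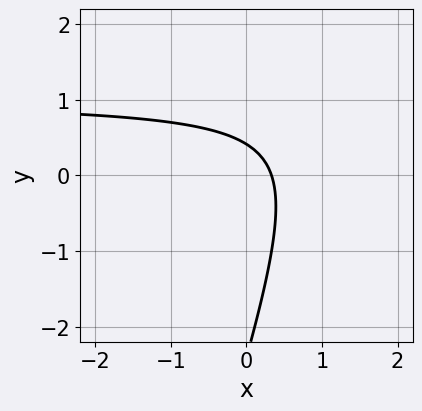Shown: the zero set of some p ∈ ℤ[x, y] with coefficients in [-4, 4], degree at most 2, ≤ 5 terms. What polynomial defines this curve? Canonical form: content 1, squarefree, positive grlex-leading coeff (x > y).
3*x*y - y^2 - 3*x - 2*y + 1

First, the degree is 2 — no degree-1 curve has this shape.
Finally, putting this together gives p.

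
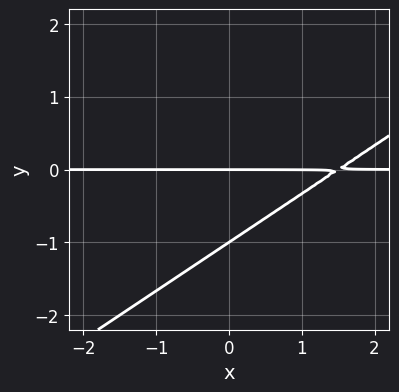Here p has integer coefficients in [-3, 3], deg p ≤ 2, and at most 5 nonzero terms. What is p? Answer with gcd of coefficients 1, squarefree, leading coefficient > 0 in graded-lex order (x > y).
1. Degree: a generic line meets the curve in up to 2 points, so deg p = 2.
2. Against the integer gridlines: among the integer gridlines, it crosses the y-axis at y ∈ {-1, 0}; every point of the x-axis in the box is on the curve.
3. Solving for integer coefficients yields p as stated.

2*x*y - 3*y^2 - 3*y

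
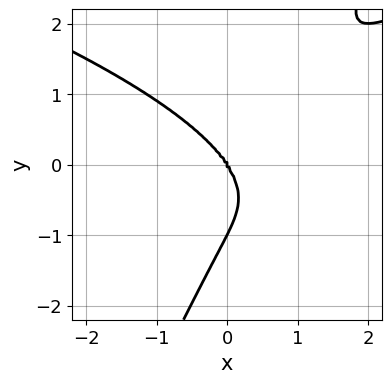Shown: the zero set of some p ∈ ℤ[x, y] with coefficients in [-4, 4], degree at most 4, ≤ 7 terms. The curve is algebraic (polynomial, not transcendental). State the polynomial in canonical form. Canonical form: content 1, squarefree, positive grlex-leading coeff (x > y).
2*x*y^3 - y^4 - 2*x^3 + x^2*y - y^3

1. The degree is 4 — a generic line meets the curve in up to 4 points.
2. Against the integer gridlines: it crosses the x-axis at the gridline x = 0; among the integer gridlines, it crosses the y-axis at y ∈ {-1, 0}.
3. Together with the visible shape, these determine p as stated.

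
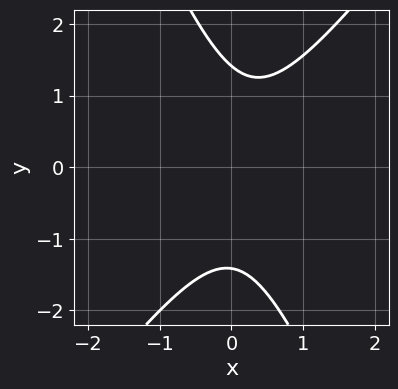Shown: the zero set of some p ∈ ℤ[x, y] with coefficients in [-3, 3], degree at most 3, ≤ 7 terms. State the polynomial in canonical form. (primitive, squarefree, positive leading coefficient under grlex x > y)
3*x^2 - x*y - y^2 - x + 2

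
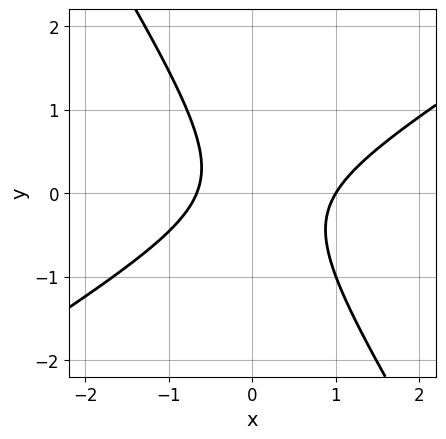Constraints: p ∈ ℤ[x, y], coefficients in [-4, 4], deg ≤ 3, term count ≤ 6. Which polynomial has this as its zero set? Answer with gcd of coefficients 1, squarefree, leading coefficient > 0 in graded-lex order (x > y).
3*x^2 - 3*x*y - 3*y^2 - x - 2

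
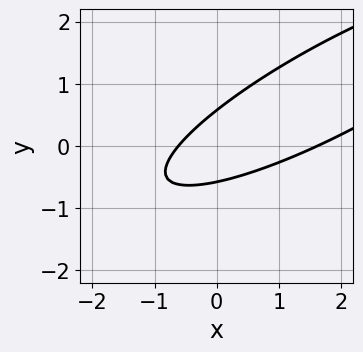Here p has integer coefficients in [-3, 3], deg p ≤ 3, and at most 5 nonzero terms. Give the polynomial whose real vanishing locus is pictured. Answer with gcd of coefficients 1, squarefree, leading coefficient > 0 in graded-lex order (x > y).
x^2 - 3*x*y + 3*y^2 - x - 1

1. Degree: the shape is more complex than any degree-1 curve, so deg p = 2.
2. The integer polynomial consistent with all of this is the stated p.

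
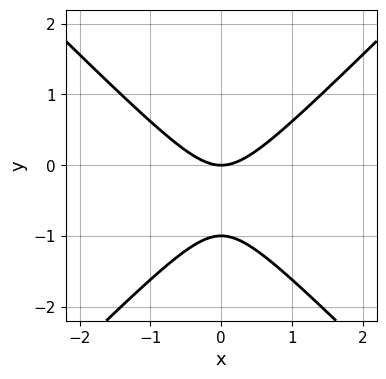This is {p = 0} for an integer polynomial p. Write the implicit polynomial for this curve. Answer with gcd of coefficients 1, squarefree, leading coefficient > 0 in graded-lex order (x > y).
(a) The degree is 2 — the shape is more complex than any degree-1 curve.
(b) Symmetries: the x ↦ −x reflection is a symmetry, so x appears only in even powers.
(c) Against the integer gridlines: it crosses the x-axis at the gridline x = 0; among the integer gridlines, it crosses the y-axis at y ∈ {-1, 0}.
(d) Assembling these constraints gives the stated polynomial.

x^2 - y^2 - y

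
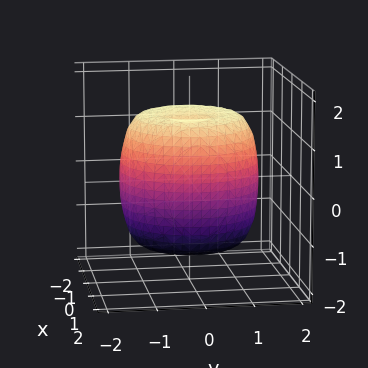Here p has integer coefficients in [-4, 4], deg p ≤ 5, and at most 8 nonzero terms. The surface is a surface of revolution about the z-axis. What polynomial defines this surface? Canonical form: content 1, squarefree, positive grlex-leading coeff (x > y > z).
2*x^4 + 4*x^2*y^2 + 2*y^4 - 3*x^2 - 3*y^2 + 2*z^2 - 3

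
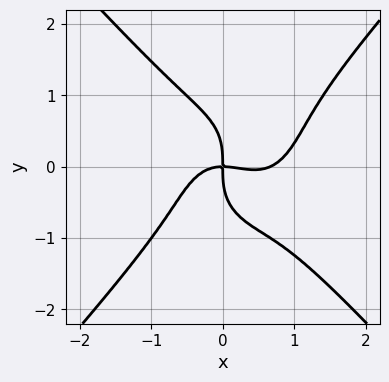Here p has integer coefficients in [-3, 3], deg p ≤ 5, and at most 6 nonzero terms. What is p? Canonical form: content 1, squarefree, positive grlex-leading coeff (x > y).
3*x^4 - 2*y^4 - 2*x^3 - 3*x*y

Degree: no degree-3 curve has this shape, so deg p = 4.
Checking where it meets the axes: it crosses the y-axis at the gridline y = 0; it crosses the x-axis at the gridline x = 0.
Solving for integer coefficients yields p as stated.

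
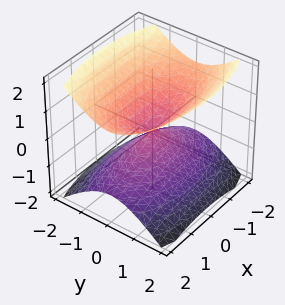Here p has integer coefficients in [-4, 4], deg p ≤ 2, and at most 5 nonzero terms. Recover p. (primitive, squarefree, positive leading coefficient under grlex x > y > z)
x^2 + 3*y^2 - 3*z^2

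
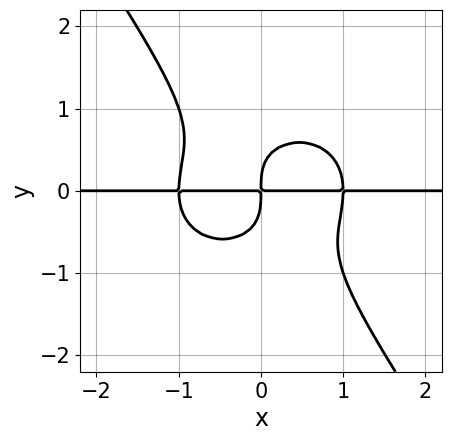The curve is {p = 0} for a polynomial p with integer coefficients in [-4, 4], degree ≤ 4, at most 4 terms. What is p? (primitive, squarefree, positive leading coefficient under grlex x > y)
x^3*y + x*y^3 + y^4 - x*y

deg p = 4.
Reading off the gridlines: every point of the x-axis in the box is on the curve.
Putting this together gives p.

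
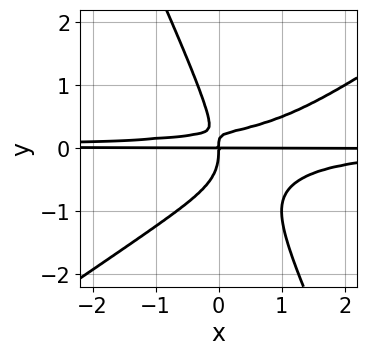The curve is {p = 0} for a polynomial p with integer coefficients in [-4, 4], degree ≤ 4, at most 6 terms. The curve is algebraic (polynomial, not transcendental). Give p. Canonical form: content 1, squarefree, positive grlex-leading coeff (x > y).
3*x^2*y^2 - 3*x*y^3 - 2*y^4 - 3*x*y^2 + x*y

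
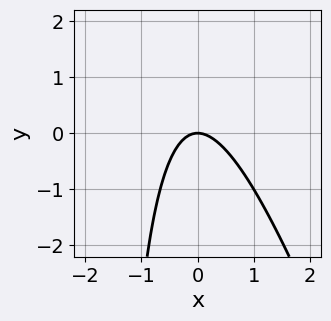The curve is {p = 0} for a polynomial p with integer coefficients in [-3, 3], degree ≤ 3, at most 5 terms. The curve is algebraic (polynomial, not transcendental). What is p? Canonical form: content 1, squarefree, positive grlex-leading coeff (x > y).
deg p = 2. The shape is more complex than any degree-1 curve.
Reading off the gridlines: it crosses the y-axis at the gridline y = 0; it meets the x-axis at x = 0 (among the integer gridlines).
These observations pin down the coefficients.

3*x^2 + x*y + 2*y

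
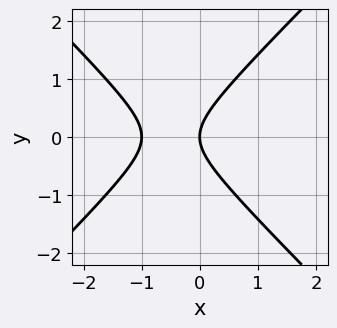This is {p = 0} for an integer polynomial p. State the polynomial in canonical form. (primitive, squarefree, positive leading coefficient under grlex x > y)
x^2 - y^2 + x

First, degree: a generic line meets the curve in up to 2 points, so deg p = 2.
Then, symmetries: the y ↦ −y reflection is a symmetry, so y appears only in even powers.
Then, reading off the gridlines: the x-axis gridline crossings are at x ∈ {-1, 0}; it crosses the y-axis at the gridline y = 0.
Finally, the integer polynomial consistent with all of this is the stated p.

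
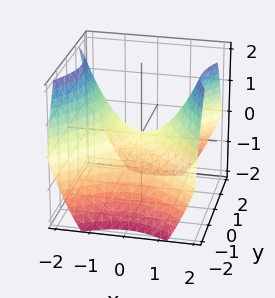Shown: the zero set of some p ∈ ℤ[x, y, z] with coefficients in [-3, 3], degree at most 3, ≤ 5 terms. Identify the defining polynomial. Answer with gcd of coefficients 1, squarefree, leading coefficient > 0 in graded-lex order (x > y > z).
2*x^2 - 2*y^2 - 3*z

First, deg p = 2.
Then, symmetries: the x ↦ −x reflection is a symmetry, so x appears only in even powers; the y ↦ −y reflection is a symmetry, so y appears only in even powers.
Next, from the axis intercepts and sections: one x-axis crossing is at x = 0; one z-axis crossing is at z = 0; it crosses the y-axis at the gridline y = 0.
Finally, together with the visible shape, these determine p as stated.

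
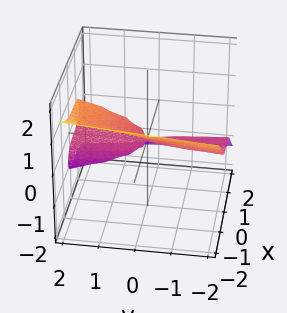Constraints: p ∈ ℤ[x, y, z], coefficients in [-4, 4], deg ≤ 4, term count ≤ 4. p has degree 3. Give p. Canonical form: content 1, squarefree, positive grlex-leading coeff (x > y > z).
1. The degree is 3 — the shape is more complex than any degree-2 surface.
2. From the visible intercepts: one z-axis crossing is at z = 0; every point of the y-axis in the box is on the surface.
3. Fitting integer coefficients to these (and the overall shape) gives p.

x^3 + 3*z^3 - y*z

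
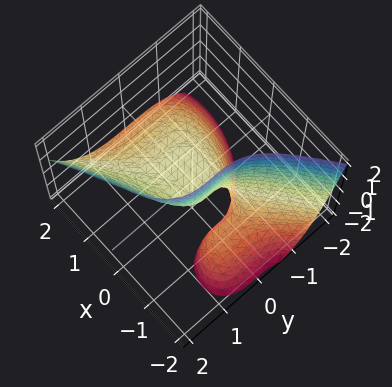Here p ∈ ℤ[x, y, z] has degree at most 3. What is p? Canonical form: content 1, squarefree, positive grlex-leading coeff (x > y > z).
First, the degree is 3 — a generic line meets the surface in up to 3 points.
Next, against the integer gridlines: it crosses the x-axis at the gridline x = 0; it meets the y-axis at y = 0 (among the integer gridlines); one z-axis crossing is at z = 0.
Finally, matching integer coefficients to the picture gives p.

x^3 - 2*y^3 + 3*x*z + 2*z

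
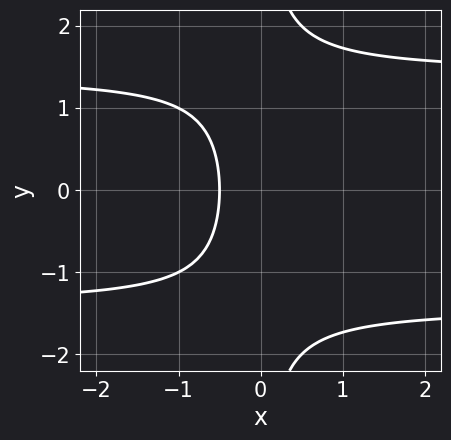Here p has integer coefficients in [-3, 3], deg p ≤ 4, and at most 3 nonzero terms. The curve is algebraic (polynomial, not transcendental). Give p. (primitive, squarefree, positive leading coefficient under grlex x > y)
x*y^2 - 2*x - 1

1. Degree: the shape is more complex than any degree-2 curve, so deg p = 3.
2. Symmetries: the y ↦ −y reflection is a symmetry, so y appears only in even powers.
3. Checking where it meets the axes: it misses every integer gridline on the y-axis.
4. Solving for integer coefficients yields p as stated.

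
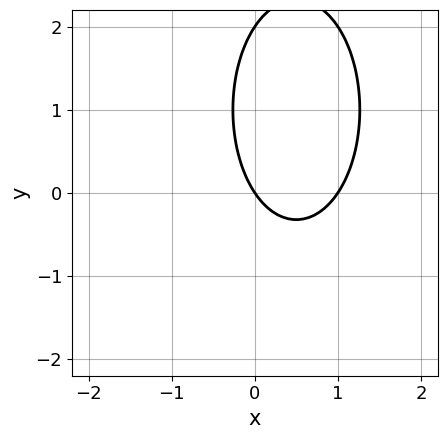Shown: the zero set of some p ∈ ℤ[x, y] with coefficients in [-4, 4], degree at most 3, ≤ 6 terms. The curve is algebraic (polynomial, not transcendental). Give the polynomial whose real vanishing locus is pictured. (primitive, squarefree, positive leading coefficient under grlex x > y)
1. deg p = 2.
2. Against the integer gridlines: among the integer gridlines, it crosses the y-axis at y ∈ {0, 2}; among the integer gridlines, it crosses the x-axis at x ∈ {0, 1}.
3. Solving for integer coefficients yields p as stated.

3*x^2 + y^2 - 3*x - 2*y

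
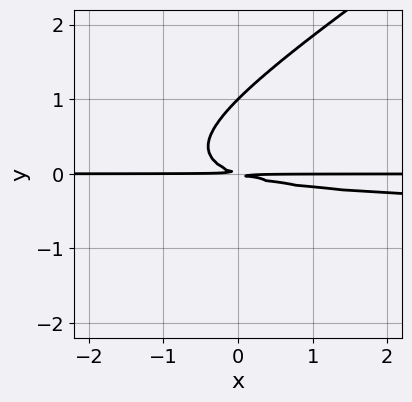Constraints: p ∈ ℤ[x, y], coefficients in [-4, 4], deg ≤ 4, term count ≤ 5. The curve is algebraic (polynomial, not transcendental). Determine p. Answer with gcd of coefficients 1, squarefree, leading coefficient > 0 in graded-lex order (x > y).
First, deg p = 3.
Next, from the visible intercepts: the visible x-axis segment lies entirely on the curve; it meets the y-axis at y = 1 (among the integer gridlines).
Finally, assembling these constraints gives the stated polynomial.

2*x*y^2 - 3*y^3 + x*y + 3*y^2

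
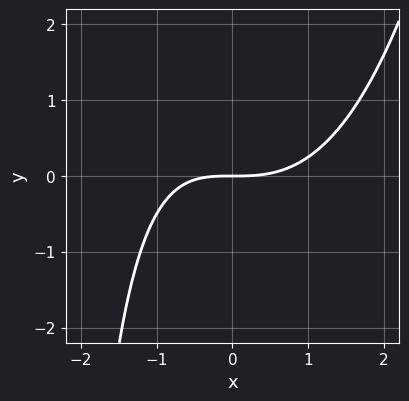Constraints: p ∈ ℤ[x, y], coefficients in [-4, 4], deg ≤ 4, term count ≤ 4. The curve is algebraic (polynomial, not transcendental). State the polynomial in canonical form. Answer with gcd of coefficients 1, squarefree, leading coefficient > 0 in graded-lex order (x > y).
1. Degree: no degree-2 curve has this shape, so deg p = 3.
2. Observable constraints: it crosses the x-axis at the gridline x = 0; it meets the y-axis at y = 0 (among the integer gridlines).
3. These observations pin down the coefficients.

x^3 - x*y - 3*y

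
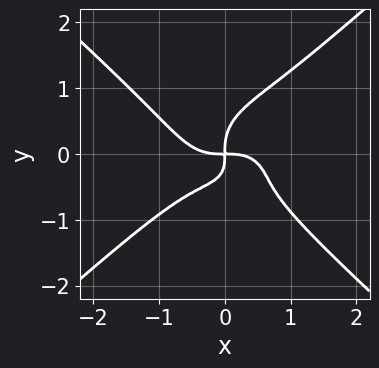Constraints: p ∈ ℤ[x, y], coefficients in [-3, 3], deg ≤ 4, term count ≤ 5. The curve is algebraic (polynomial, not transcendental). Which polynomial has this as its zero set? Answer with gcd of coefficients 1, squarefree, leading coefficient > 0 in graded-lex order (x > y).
(a) The degree is 4 — no degree-3 curve has this shape.
(b) Against the integer gridlines: it meets the x-axis at x = 0 (among the integer gridlines); one y-axis crossing is at y = 0.
(c) These observations pin down the coefficients.

2*x^4 - 3*y^4 + 2*x*y^2 + 2*x*y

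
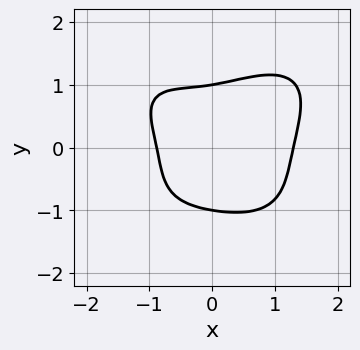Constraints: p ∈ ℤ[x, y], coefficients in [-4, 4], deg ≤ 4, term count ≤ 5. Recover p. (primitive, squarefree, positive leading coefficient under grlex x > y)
2*x^4 + 3*y^4 - 2*x^2*y - 2*x - 3

(a) deg p = 4.
(b) Against the integer gridlines: the y-axis gridline crossings are at y ∈ {-1, 1}.
(c) Together with the visible shape, these determine p as stated.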